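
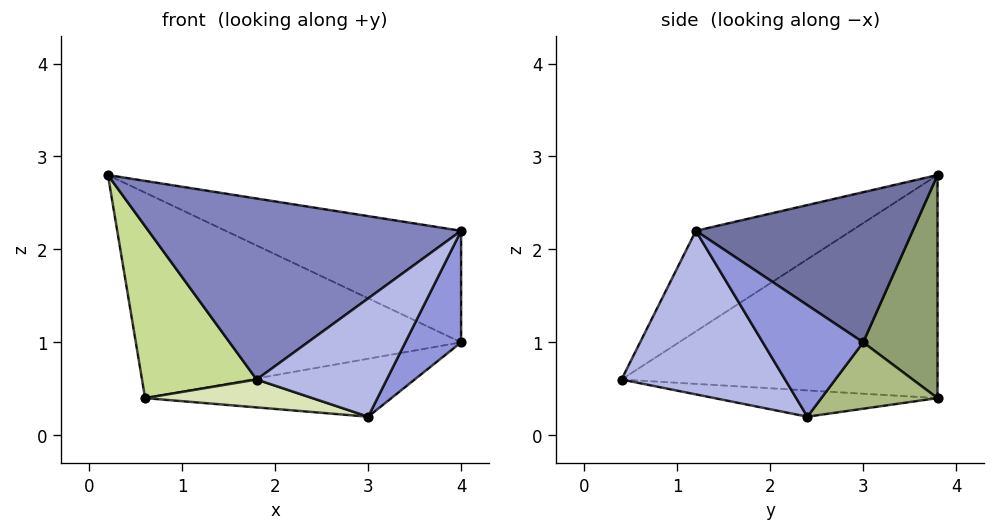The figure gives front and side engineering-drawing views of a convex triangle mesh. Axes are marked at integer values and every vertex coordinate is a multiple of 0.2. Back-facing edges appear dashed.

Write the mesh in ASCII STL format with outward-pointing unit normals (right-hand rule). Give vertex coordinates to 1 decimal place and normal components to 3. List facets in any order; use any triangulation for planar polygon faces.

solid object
 facet normal 0.455 0.494 0.741
  outer loop
   vertex 4.0 1.2 2.2
   vertex 4.0 3.0 1.0
   vertex 0.2 3.8 2.8
  endloop
 endfacet
 facet normal -0.306 -0.614 0.727
  outer loop
   vertex 4.0 1.2 2.2
   vertex 0.2 3.8 2.8
   vertex 1.8 0.4 0.6
  endloop
 endfacet
 facet normal 0.707 -0.393 -0.589
  outer loop
   vertex 4.0 1.2 2.2
   vertex 3.0 2.4 0.2
   vertex 4.0 3.0 1.0
  endloop
 endfacet
 facet normal 0.622 -0.494 -0.608
  outer loop
   vertex 4.0 1.2 2.2
   vertex 1.8 0.4 0.6
   vertex 3.0 2.4 0.2
  endloop
 endfacet
 facet normal 0.223 0.974 0.037
  outer loop
   vertex 0.6 3.8 0.4
   vertex 0.2 3.8 2.8
   vertex 4.0 3.0 1.0
  endloop
 endfacet
 facet normal 0.272 0.576 -0.771
  outer loop
   vertex 0.6 3.8 0.4
   vertex 4.0 3.0 1.0
   vertex 3.0 2.4 0.2
  endloop
 endfacet
 facet normal -0.929 -0.337 -0.155
  outer loop
   vertex 0.6 3.8 0.4
   vertex 1.8 0.4 0.6
   vertex 0.2 3.8 2.8
  endloop
 endfacet
 facet normal -0.146 -0.109 -0.983
  outer loop
   vertex 0.6 3.8 0.4
   vertex 3.0 2.4 0.2
   vertex 1.8 0.4 0.6
  endloop
 endfacet
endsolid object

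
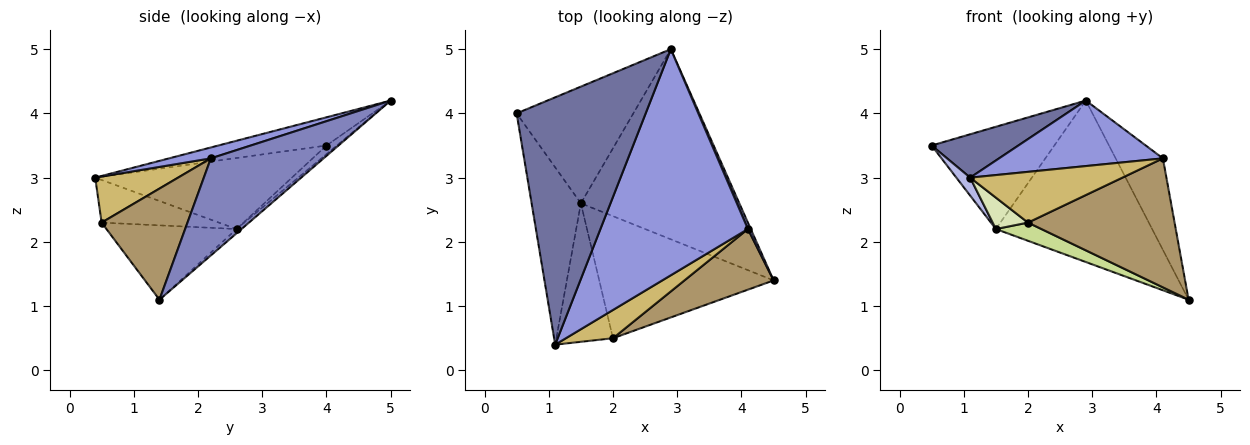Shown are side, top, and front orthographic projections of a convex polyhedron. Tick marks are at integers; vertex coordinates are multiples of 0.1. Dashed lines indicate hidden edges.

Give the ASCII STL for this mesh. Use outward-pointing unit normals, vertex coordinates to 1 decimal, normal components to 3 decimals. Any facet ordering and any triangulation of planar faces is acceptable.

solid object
 facet normal -0.211 -0.169 0.963
  outer loop
   vertex 2.9 5.0 4.2
   vertex 0.5 4.0 3.5
   vertex 1.1 0.4 3.0
  endloop
 endfacet
 facet normal 0.922 0.386 0.027
  outer loop
   vertex 4.1 2.2 3.3
   vertex 4.5 1.4 1.1
   vertex 2.9 5.0 4.2
  endloop
 endfacet
 facet normal 0.071 -0.278 0.958
  outer loop
   vertex 4.1 2.2 3.3
   vertex 2.9 5.0 4.2
   vertex 1.1 0.4 3.0
  endloop
 endfacet
 facet normal -0.820 -0.058 -0.569
  outer loop
   vertex 1.5 2.6 2.2
   vertex 1.1 0.4 3.0
   vertex 0.5 4.0 3.5
  endloop
 endfacet
 facet normal -0.055 0.658 -0.751
  outer loop
   vertex 1.5 2.6 2.2
   vertex 0.5 4.0 3.5
   vertex 2.9 5.0 4.2
  endloop
 endfacet
 facet normal -0.021 0.647 -0.762
  outer loop
   vertex 1.5 2.6 2.2
   vertex 2.9 5.0 4.2
   vertex 4.5 1.4 1.1
  endloop
 endfacet
 facet normal -0.389 -0.136 -0.911
  outer loop
   vertex 2.0 0.5 2.3
   vertex 1.5 2.6 2.2
   vertex 4.5 1.4 1.1
  endloop
 endfacet
 facet normal -0.592 -0.178 -0.786
  outer loop
   vertex 2.0 0.5 2.3
   vertex 1.1 0.4 3.0
   vertex 1.5 2.6 2.2
  endloop
 endfacet
 facet normal 0.468 -0.800 0.376
  outer loop
   vertex 2.0 0.5 2.3
   vertex 4.5 1.4 1.1
   vertex 4.1 2.2 3.3
  endloop
 endfacet
 facet normal 0.429 -0.789 0.439
  outer loop
   vertex 2.0 0.5 2.3
   vertex 4.1 2.2 3.3
   vertex 1.1 0.4 3.0
  endloop
 endfacet
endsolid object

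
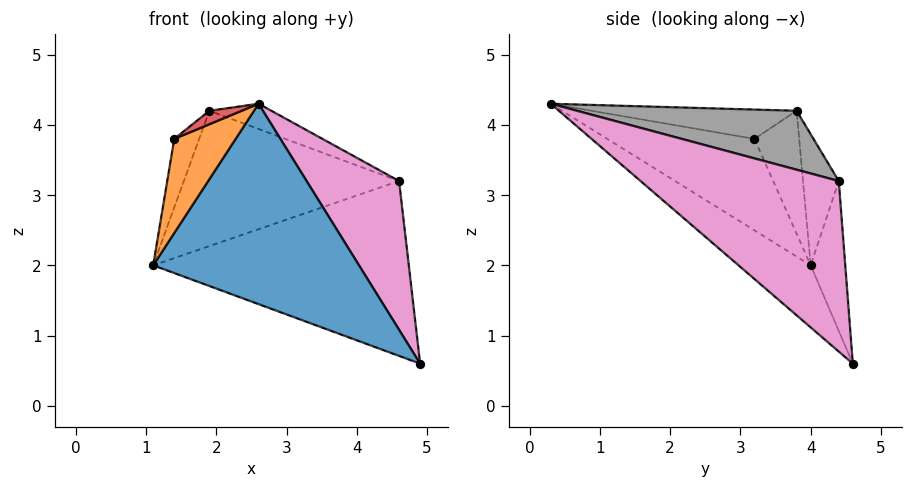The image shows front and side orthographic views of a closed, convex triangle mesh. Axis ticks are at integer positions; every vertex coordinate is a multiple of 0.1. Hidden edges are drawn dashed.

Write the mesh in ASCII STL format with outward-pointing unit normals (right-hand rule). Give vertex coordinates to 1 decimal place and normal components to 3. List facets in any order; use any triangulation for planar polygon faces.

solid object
 facet normal -0.201 -0.575 -0.793
  outer loop
   vertex 2.6 0.3 4.3
   vertex 1.1 4.0 2.0
   vertex 4.9 4.6 0.6
  endloop
 endfacet
 facet normal -0.923 -0.385 -0.017
  outer loop
   vertex 1.4 3.2 3.8
   vertex 1.1 4.0 2.0
   vertex 2.6 0.3 4.3
  endloop
 endfacet
 facet normal -0.821 0.458 0.340
  outer loop
   vertex 1.4 3.2 3.8
   vertex 1.9 3.8 4.2
   vertex 1.1 4.0 2.0
  endloop
 endfacet
 facet normal -0.556 -0.088 0.827
  outer loop
   vertex 1.4 3.2 3.8
   vertex 2.6 0.3 4.3
   vertex 1.9 3.8 4.2
  endloop
 endfacet
 facet normal -0.134 0.989 0.061
  outer loop
   vertex 4.6 4.4 3.2
   vertex 4.9 4.6 0.6
   vertex 1.1 4.0 2.0
  endloop
 endfacet
 facet normal -0.162 0.976 0.148
  outer loop
   vertex 4.6 4.4 3.2
   vertex 1.1 4.0 2.0
   vertex 1.9 3.8 4.2
  endloop
 endfacet
 facet normal 0.904 -0.422 0.072
  outer loop
   vertex 4.6 4.4 3.2
   vertex 2.6 0.3 4.3
   vertex 4.9 4.6 0.6
  endloop
 endfacet
 facet normal 0.328 0.092 0.940
  outer loop
   vertex 4.6 4.4 3.2
   vertex 1.9 3.8 4.2
   vertex 2.6 0.3 4.3
  endloop
 endfacet
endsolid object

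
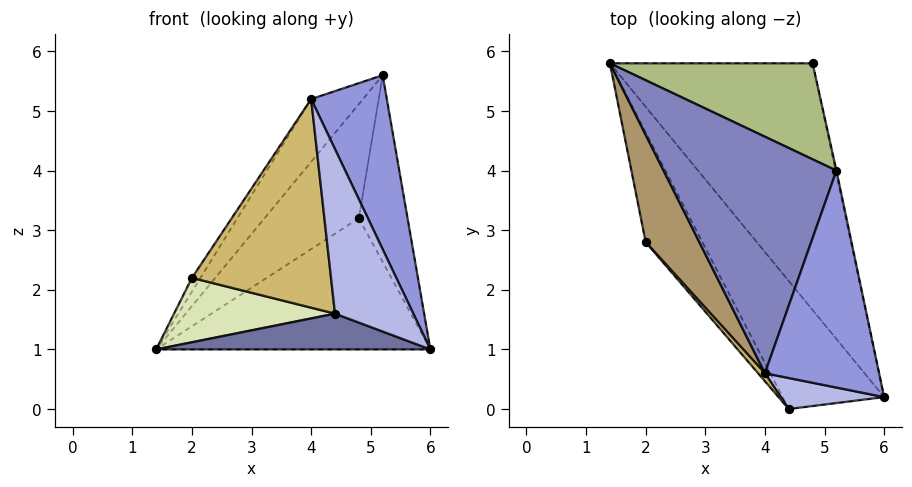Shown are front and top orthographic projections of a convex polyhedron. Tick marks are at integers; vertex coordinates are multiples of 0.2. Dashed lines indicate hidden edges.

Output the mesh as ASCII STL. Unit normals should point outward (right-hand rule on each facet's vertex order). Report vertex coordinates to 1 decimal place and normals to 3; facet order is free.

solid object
 facet normal -0.311 -0.256 -0.915
  outer loop
   vertex 4.4 0.0 1.6
   vertex 1.4 5.8 1.0
   vertex 6.0 0.2 1.0
  endloop
 endfacet
 facet normal -0.724 0.177 0.667
  outer loop
   vertex 4.0 0.6 5.2
   vertex 5.2 4.0 5.6
   vertex 1.4 5.8 1.0
  endloop
 endfacet
 facet normal 0.834 -0.345 0.430
  outer loop
   vertex 4.0 0.6 5.2
   vertex 6.0 0.2 1.0
   vertex 5.2 4.0 5.6
  endloop
 endfacet
 facet normal 0.189 -0.965 0.182
  outer loop
   vertex 4.0 0.6 5.2
   vertex 4.4 0.0 1.6
   vertex 6.0 0.2 1.0
  endloop
 endfacet
 facet normal 0.496 0.408 -0.767
  outer loop
   vertex 4.8 5.8 3.2
   vertex 6.0 0.2 1.0
   vertex 1.4 5.8 1.0
  endloop
 endfacet
 facet normal -0.384 0.707 0.594
  outer loop
   vertex 4.8 5.8 3.2
   vertex 1.4 5.8 1.0
   vertex 5.2 4.0 5.6
  endloop
 endfacet
 facet normal 0.977 0.211 -0.004
  outer loop
   vertex 4.8 5.8 3.2
   vertex 5.2 4.0 5.6
   vertex 6.0 0.2 1.0
  endloop
 endfacet
 facet normal -0.628 -0.394 -0.671
  outer loop
   vertex 2.0 2.8 2.2
   vertex 1.4 5.8 1.0
   vertex 4.4 0.0 1.6
  endloop
 endfacet
 facet normal -0.803 0.076 0.591
  outer loop
   vertex 2.0 2.8 2.2
   vertex 4.0 0.6 5.2
   vertex 1.4 5.8 1.0
  endloop
 endfacet
 facet normal -0.756 -0.654 0.025
  outer loop
   vertex 2.0 2.8 2.2
   vertex 4.4 0.0 1.6
   vertex 4.0 0.6 5.2
  endloop
 endfacet
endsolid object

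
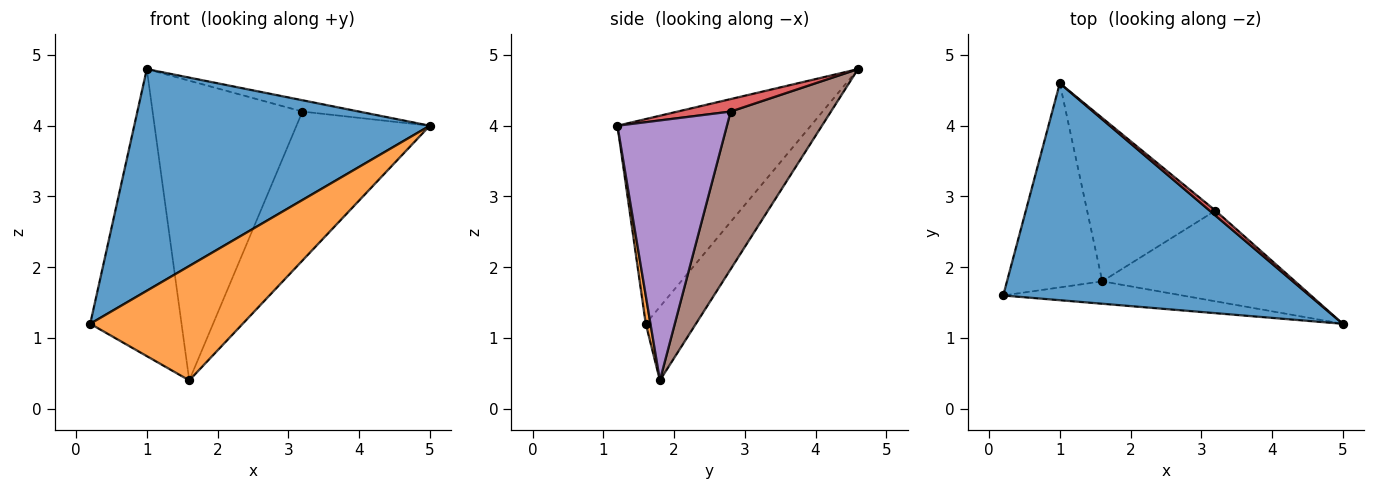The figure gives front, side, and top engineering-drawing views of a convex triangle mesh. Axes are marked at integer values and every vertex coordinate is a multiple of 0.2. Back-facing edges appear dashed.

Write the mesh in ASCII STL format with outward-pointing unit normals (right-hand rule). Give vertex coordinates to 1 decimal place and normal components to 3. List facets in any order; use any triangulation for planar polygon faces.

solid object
 facet normal -0.424 -0.647 0.634
  outer loop
   vertex 1.0 4.6 4.8
   vertex 0.2 1.6 1.2
   vertex 5.0 1.2 4.0
  endloop
 endfacet
 facet normal 0.030 -0.981 -0.192
  outer loop
   vertex 1.6 1.8 0.4
   vertex 5.0 1.2 4.0
   vertex 0.2 1.6 1.2
  endloop
 endfacet
 facet normal -0.409 0.744 -0.529
  outer loop
   vertex 1.6 1.8 0.4
   vertex 0.2 1.6 1.2
   vertex 1.0 4.6 4.8
  endloop
 endfacet
 facet normal 0.652 0.695 0.304
  outer loop
   vertex 3.2 2.8 4.2
   vertex 1.0 4.6 4.8
   vertex 5.0 1.2 4.0
  endloop
 endfacet
 facet normal 0.574 0.699 -0.426
  outer loop
   vertex 3.2 2.8 4.2
   vertex 5.0 1.2 4.0
   vertex 1.6 1.8 0.4
  endloop
 endfacet
 facet normal 0.507 0.757 -0.413
  outer loop
   vertex 3.2 2.8 4.2
   vertex 1.6 1.8 0.4
   vertex 1.0 4.6 4.8
  endloop
 endfacet
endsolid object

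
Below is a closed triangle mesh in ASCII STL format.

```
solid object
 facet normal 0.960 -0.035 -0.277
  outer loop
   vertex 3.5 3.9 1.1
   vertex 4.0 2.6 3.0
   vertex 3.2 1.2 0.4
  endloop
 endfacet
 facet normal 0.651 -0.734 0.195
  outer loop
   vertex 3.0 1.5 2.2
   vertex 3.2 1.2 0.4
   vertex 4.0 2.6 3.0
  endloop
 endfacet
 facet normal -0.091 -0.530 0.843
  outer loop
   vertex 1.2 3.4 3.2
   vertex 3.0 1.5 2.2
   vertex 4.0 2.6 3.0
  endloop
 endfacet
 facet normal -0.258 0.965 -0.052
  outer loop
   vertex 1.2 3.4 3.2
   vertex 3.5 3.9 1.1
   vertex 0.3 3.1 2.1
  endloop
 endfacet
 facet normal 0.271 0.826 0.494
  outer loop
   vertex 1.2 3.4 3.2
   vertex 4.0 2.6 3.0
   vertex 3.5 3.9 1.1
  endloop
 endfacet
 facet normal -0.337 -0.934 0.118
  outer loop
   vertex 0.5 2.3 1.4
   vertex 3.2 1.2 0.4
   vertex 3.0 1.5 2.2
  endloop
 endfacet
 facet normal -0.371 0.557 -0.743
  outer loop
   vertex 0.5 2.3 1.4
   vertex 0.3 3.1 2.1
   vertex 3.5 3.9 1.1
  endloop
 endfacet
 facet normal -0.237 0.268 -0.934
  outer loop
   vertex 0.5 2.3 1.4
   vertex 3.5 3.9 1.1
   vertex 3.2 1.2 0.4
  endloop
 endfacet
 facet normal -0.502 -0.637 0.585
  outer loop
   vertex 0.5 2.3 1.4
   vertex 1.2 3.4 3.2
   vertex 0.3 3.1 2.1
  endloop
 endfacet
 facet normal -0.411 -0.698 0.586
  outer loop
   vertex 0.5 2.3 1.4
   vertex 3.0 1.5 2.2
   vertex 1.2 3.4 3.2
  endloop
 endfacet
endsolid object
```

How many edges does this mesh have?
15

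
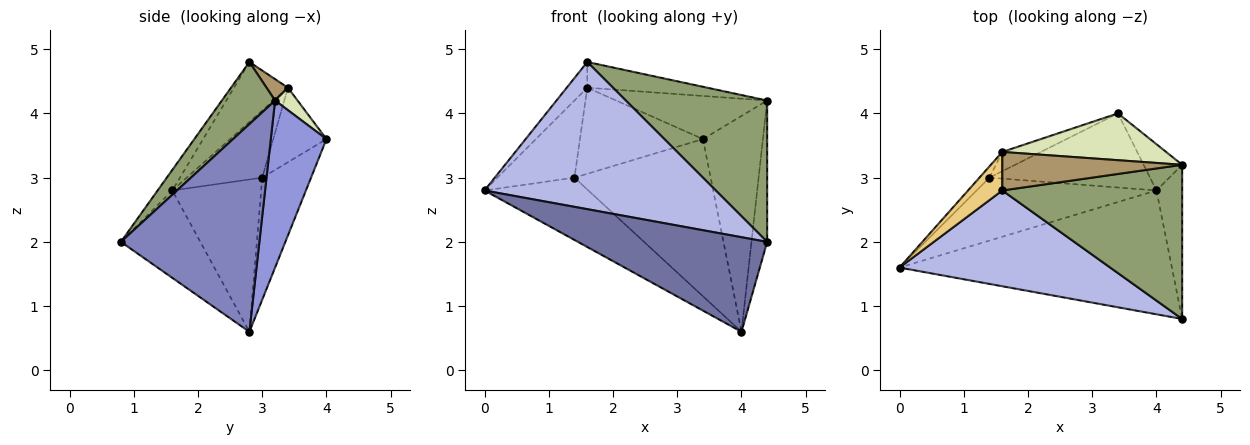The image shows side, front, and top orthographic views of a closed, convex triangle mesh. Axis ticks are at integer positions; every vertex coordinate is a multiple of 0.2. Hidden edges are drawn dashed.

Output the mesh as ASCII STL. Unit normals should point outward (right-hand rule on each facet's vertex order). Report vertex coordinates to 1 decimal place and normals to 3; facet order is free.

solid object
 facet normal -0.247 -0.588 -0.770
  outer loop
   vertex 4.0 2.8 0.6
   vertex 4.4 0.8 2.0
   vertex 0.0 1.6 2.8
  endloop
 endfacet
 facet normal 0.986 0.112 -0.122
  outer loop
   vertex 4.0 2.8 0.6
   vertex 4.4 3.2 4.2
   vertex 4.4 0.8 2.0
  endloop
 endfacet
 facet normal 0.672 0.724 -0.155
  outer loop
   vertex 3.4 4.0 3.6
   vertex 4.4 3.2 4.2
   vertex 4.0 2.8 0.6
  endloop
 endfacet
 facet normal -0.053 -0.837 0.545
  outer loop
   vertex 1.6 2.8 4.8
   vertex 0.0 1.6 2.8
   vertex 4.4 0.8 2.0
  endloop
 endfacet
 facet normal 0.247 -0.655 0.714
  outer loop
   vertex 1.6 2.8 4.8
   vertex 4.4 0.8 2.0
   vertex 4.4 3.2 4.2
  endloop
 endfacet
 facet normal -0.516 0.603 -0.609
  outer loop
   vertex 1.4 3.0 3.0
   vertex 4.0 2.8 0.6
   vertex 0.0 1.6 2.8
  endloop
 endfacet
 facet normal -0.308 0.860 -0.406
  outer loop
   vertex 1.4 3.0 3.0
   vertex 3.4 4.0 3.6
   vertex 4.0 2.8 0.6
  endloop
 endfacet
 facet normal 0.100 0.674 0.732
  outer loop
   vertex 1.6 3.4 4.4
   vertex 4.4 3.2 4.2
   vertex 3.4 4.0 3.6
  endloop
 endfacet
 facet normal 0.099 0.552 0.828
  outer loop
   vertex 1.6 3.4 4.4
   vertex 1.6 2.8 4.8
   vertex 4.4 3.2 4.2
  endloop
 endfacet
 facet normal -0.389 0.899 -0.201
  outer loop
   vertex 1.6 3.4 4.4
   vertex 3.4 4.0 3.6
   vertex 1.4 3.0 3.0
  endloop
 endfacet
 facet normal -0.824 0.314 0.471
  outer loop
   vertex 1.6 3.4 4.4
   vertex 0.0 1.6 2.8
   vertex 1.6 2.8 4.8
  endloop
 endfacet
 facet normal -0.696 0.711 -0.104
  outer loop
   vertex 1.6 3.4 4.4
   vertex 1.4 3.0 3.0
   vertex 0.0 1.6 2.8
  endloop
 endfacet
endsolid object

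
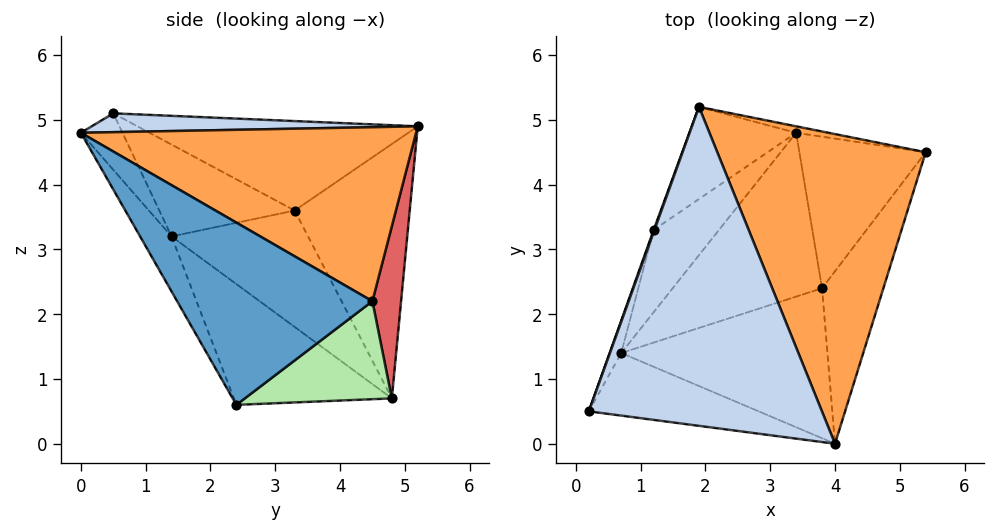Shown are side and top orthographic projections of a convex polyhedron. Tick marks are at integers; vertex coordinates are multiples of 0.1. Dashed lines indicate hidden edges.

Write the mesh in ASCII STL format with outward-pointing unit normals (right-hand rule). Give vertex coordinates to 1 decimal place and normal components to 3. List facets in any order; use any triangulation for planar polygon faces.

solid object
 facet normal 0.855 -0.432 -0.288
  outer loop
   vertex 3.8 2.4 0.6
   vertex 5.4 4.5 2.2
   vertex 4.0 0.0 4.8
  endloop
 endfacet
 facet normal 0.080 0.013 0.997
  outer loop
   vertex 1.9 5.2 4.9
   vertex 0.2 0.5 5.1
   vertex 4.0 0.0 4.8
  endloop
 endfacet
 facet normal 0.623 0.237 0.746
  outer loop
   vertex 1.9 5.2 4.9
   vertex 4.0 0.0 4.8
   vertex 5.4 4.5 2.2
  endloop
 endfacet
 facet normal -0.151 -0.877 -0.455
  outer loop
   vertex 0.7 1.4 3.2
   vertex 4.0 0.0 4.8
   vertex 0.2 0.5 5.1
  endloop
 endfacet
 facet normal -0.130 -0.864 -0.487
  outer loop
   vertex 0.7 1.4 3.2
   vertex 3.8 2.4 0.6
   vertex 4.0 0.0 4.8
  endloop
 endfacet
 facet normal 0.607 0.134 -0.783
  outer loop
   vertex 3.4 4.8 0.7
   vertex 5.4 4.5 2.2
   vertex 3.8 2.4 0.6
  endloop
 endfacet
 facet normal 0.172 0.985 -0.032
  outer loop
   vertex 3.4 4.8 0.7
   vertex 1.9 5.2 4.9
   vertex 5.4 4.5 2.2
  endloop
 endfacet
 facet normal -0.627 -0.072 -0.776
  outer loop
   vertex 3.4 4.8 0.7
   vertex 3.8 2.4 0.6
   vertex 0.7 1.4 3.2
  endloop
 endfacet
 facet normal -0.789 0.517 -0.331
  outer loop
   vertex 1.2 3.3 3.6
   vertex 1.9 5.2 4.9
   vertex 3.4 4.8 0.7
  endloop
 endfacet
 facet normal -0.827 0.316 -0.465
  outer loop
   vertex 1.2 3.3 3.6
   vertex 3.4 4.8 0.7
   vertex 0.7 1.4 3.2
  endloop
 endfacet
 facet normal -0.940 0.340 0.009
  outer loop
   vertex 1.2 3.3 3.6
   vertex 0.2 0.5 5.1
   vertex 1.9 5.2 4.9
  endloop
 endfacet
 facet normal -0.954 0.276 -0.120
  outer loop
   vertex 1.2 3.3 3.6
   vertex 0.7 1.4 3.2
   vertex 0.2 0.5 5.1
  endloop
 endfacet
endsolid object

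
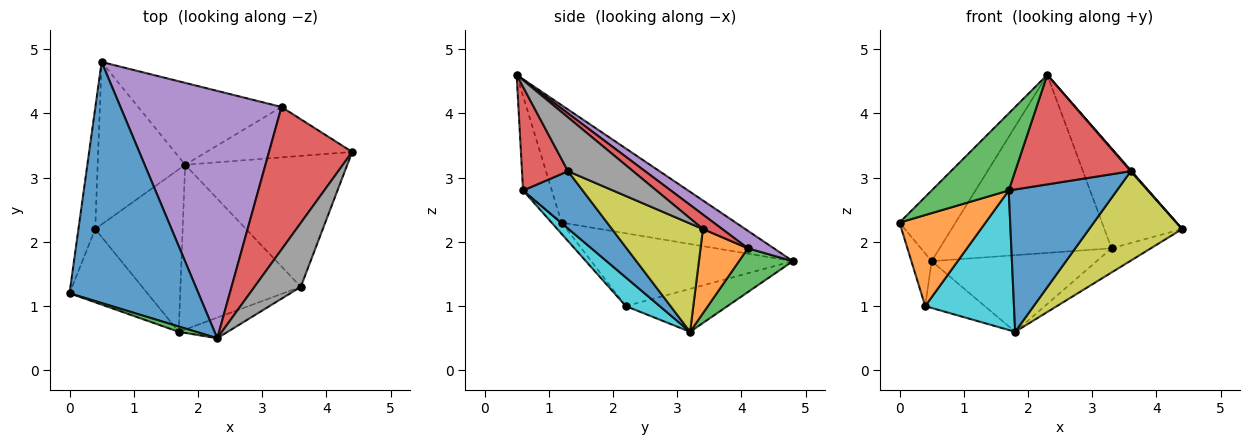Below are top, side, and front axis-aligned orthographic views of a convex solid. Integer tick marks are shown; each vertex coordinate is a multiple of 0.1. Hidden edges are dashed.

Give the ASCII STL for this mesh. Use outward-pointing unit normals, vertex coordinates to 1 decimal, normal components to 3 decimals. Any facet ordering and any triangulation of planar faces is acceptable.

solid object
 facet normal -0.658 0.212 0.723
  outer loop
   vertex 2.3 0.5 4.6
   vertex 0.5 4.8 1.7
   vertex 0.0 1.2 2.3
  endloop
 endfacet
 facet normal 0.462 0.384 -0.799
  outer loop
   vertex 3.3 4.1 1.9
   vertex 4.4 3.4 2.2
   vertex 1.8 3.2 0.6
  endloop
 endfacet
 facet normal 0.218 0.667 -0.713
  outer loop
   vertex 3.3 4.1 1.9
   vertex 1.8 3.2 0.6
   vertex 0.5 4.8 1.7
  endloop
 endfacet
 facet normal 0.141 0.569 0.810
  outer loop
   vertex 3.3 4.1 1.9
   vertex 2.3 0.5 4.6
   vertex 4.4 3.4 2.2
  endloop
 endfacet
 facet normal 0.088 0.582 0.808
  outer loop
   vertex 3.3 4.1 1.9
   vertex 0.5 4.8 1.7
   vertex 2.3 0.5 4.6
  endloop
 endfacet
 facet normal -0.970 0.097 -0.223
  outer loop
   vertex 0.4 2.2 1.0
   vertex 0.0 1.2 2.3
   vertex 0.5 4.8 1.7
  endloop
 endfacet
 facet normal -0.427 0.250 -0.869
  outer loop
   vertex 0.4 2.2 1.0
   vertex 0.5 4.8 1.7
   vertex 1.8 3.2 0.6
  endloop
 endfacet
 facet normal 0.758 -0.009 0.652
  outer loop
   vertex 3.6 1.3 3.1
   vertex 4.4 3.4 2.2
   vertex 2.3 0.5 4.6
  endloop
 endfacet
 facet normal 0.483 -0.494 -0.723
  outer loop
   vertex 3.6 1.3 3.1
   vertex 1.8 3.2 0.6
   vertex 4.4 3.4 2.2
  endloop
 endfacet
 facet normal 0.241 -0.632 -0.736
  outer loop
   vertex 1.7 0.6 2.8
   vertex 0.4 2.2 1.0
   vertex 1.8 3.2 0.6
  endloop
 endfacet
 facet normal 0.339 -0.615 -0.712
  outer loop
   vertex 1.7 0.6 2.8
   vertex 1.8 3.2 0.6
   vertex 3.6 1.3 3.1
  endloop
 endfacet
 facet normal -0.090 -0.776 -0.625
  outer loop
   vertex 1.7 0.6 2.8
   vertex 0.0 1.2 2.3
   vertex 0.4 2.2 1.0
  endloop
 endfacet
 facet normal -0.349 -0.935 0.064
  outer loop
   vertex 1.7 0.6 2.8
   vertex 2.3 0.5 4.6
   vertex 0.0 1.2 2.3
  endloop
 endfacet
 facet normal 0.364 -0.915 -0.172
  outer loop
   vertex 1.7 0.6 2.8
   vertex 3.6 1.3 3.1
   vertex 2.3 0.5 4.6
  endloop
 endfacet
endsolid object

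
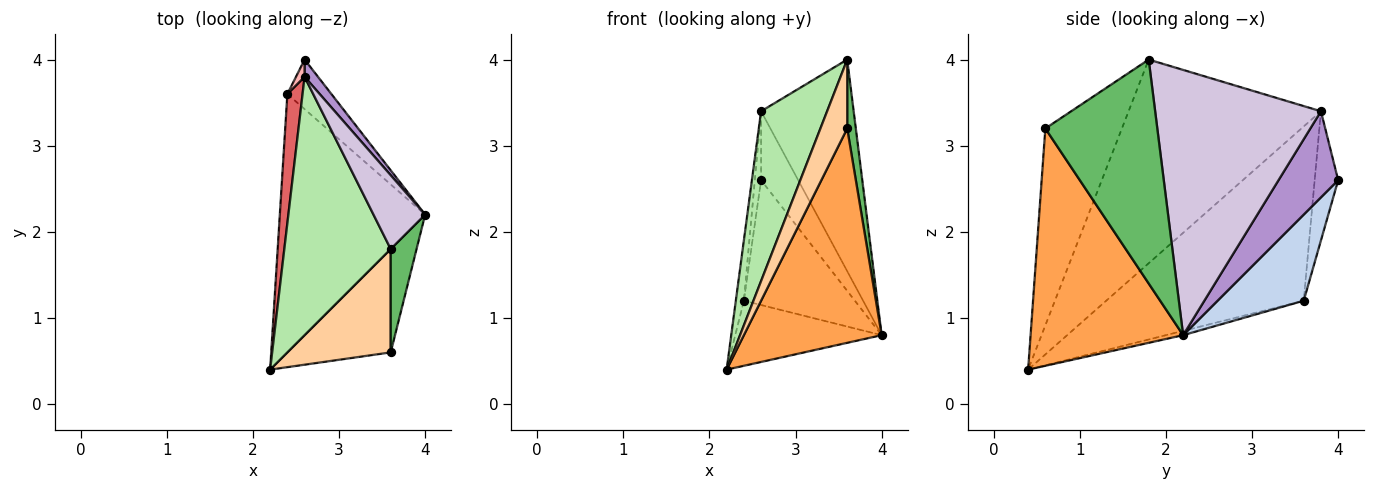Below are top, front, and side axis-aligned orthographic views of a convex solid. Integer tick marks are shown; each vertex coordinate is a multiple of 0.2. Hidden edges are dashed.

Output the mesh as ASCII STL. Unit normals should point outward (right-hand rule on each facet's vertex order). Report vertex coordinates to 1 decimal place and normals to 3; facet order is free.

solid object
 facet normal -0.029 0.244 -0.969
  outer loop
   vertex 2.4 3.6 1.2
   vertex 4.0 2.2 0.8
   vertex 2.2 0.4 0.4
  endloop
 endfacet
 facet normal 0.585 0.754 -0.299
  outer loop
   vertex 2.4 3.6 1.2
   vertex 2.6 4.0 2.6
   vertex 4.0 2.2 0.8
  endloop
 endfacet
 facet normal 0.706 -0.638 -0.308
  outer loop
   vertex 3.6 0.6 3.2
   vertex 2.2 0.4 0.4
   vertex 4.0 2.2 0.8
  endloop
 endfacet
 facet normal -0.846 -0.296 0.444
  outer loop
   vertex 3.6 0.6 3.2
   vertex 3.6 1.8 4.0
   vertex 2.2 0.4 0.4
  endloop
 endfacet
 facet normal 0.991 -0.076 0.114
  outer loop
   vertex 3.6 0.6 3.2
   vertex 4.0 2.2 0.8
   vertex 3.6 1.8 4.0
  endloop
 endfacet
 facet normal -0.848 -0.291 0.443
  outer loop
   vertex 2.6 3.8 3.4
   vertex 2.2 0.4 0.4
   vertex 3.6 1.8 4.0
  endloop
 endfacet
 facet normal -0.995 0.041 0.087
  outer loop
   vertex 2.6 3.8 3.4
   vertex 2.4 3.6 1.2
   vertex 2.2 0.4 0.4
  endloop
 endfacet
 facet normal -0.964 0.257 0.064
  outer loop
   vertex 2.6 3.8 3.4
   vertex 2.6 4.0 2.6
   vertex 2.4 3.6 1.2
  endloop
 endfacet
 facet normal 0.842 0.524 0.131
  outer loop
   vertex 2.6 3.8 3.4
   vertex 4.0 2.2 0.8
   vertex 2.6 4.0 2.6
  endloop
 endfacet
 facet normal 0.861 0.481 0.168
  outer loop
   vertex 2.6 3.8 3.4
   vertex 3.6 1.8 4.0
   vertex 4.0 2.2 0.8
  endloop
 endfacet
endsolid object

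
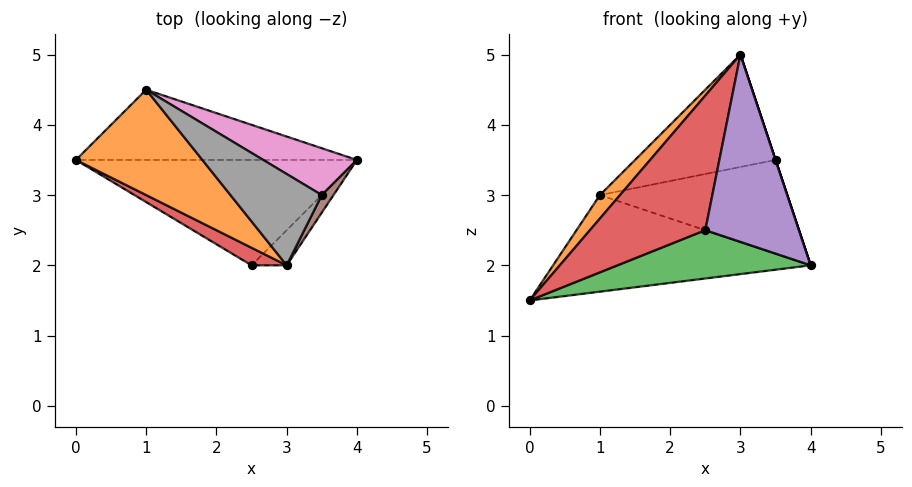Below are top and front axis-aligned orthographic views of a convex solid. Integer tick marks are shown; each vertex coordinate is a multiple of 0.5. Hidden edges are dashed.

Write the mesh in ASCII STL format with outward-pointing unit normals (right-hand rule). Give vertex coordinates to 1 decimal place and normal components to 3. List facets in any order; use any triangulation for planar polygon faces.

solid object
 facet normal 0.073 0.807 -0.587
  outer loop
   vertex 1.0 4.5 3.0
   vertex 4.0 3.5 2.0
   vertex 0.0 3.5 1.5
  endloop
 endfacet
 facet normal -0.780 -0.136 0.611
  outer loop
   vertex 1.0 4.5 3.0
   vertex 0.0 3.5 1.5
   vertex 3.0 2.0 5.0
  endloop
 endfacet
 facet normal 0.113 -0.414 -0.903
  outer loop
   vertex 2.5 2.0 2.5
   vertex 0.0 3.5 1.5
   vertex 4.0 3.5 2.0
  endloop
 endfacet
 facet normal -0.543 -0.833 0.109
  outer loop
   vertex 2.5 2.0 2.5
   vertex 3.0 2.0 5.0
   vertex 0.0 3.5 1.5
  endloop
 endfacet
 facet normal 0.678 -0.723 -0.136
  outer loop
   vertex 2.5 2.0 2.5
   vertex 4.0 3.5 2.0
   vertex 3.0 2.0 5.0
  endloop
 endfacet
 facet normal 0.949 0.000 0.316
  outer loop
   vertex 3.5 3.0 3.5
   vertex 3.0 2.0 5.0
   vertex 4.0 3.5 2.0
  endloop
 endfacet
 facet normal 0.408 0.816 0.408
  outer loop
   vertex 3.5 3.0 3.5
   vertex 4.0 3.5 2.0
   vertex 1.0 4.5 3.0
  endloop
 endfacet
 facet normal 0.322 0.735 0.597
  outer loop
   vertex 3.5 3.0 3.5
   vertex 1.0 4.5 3.0
   vertex 3.0 2.0 5.0
  endloop
 endfacet
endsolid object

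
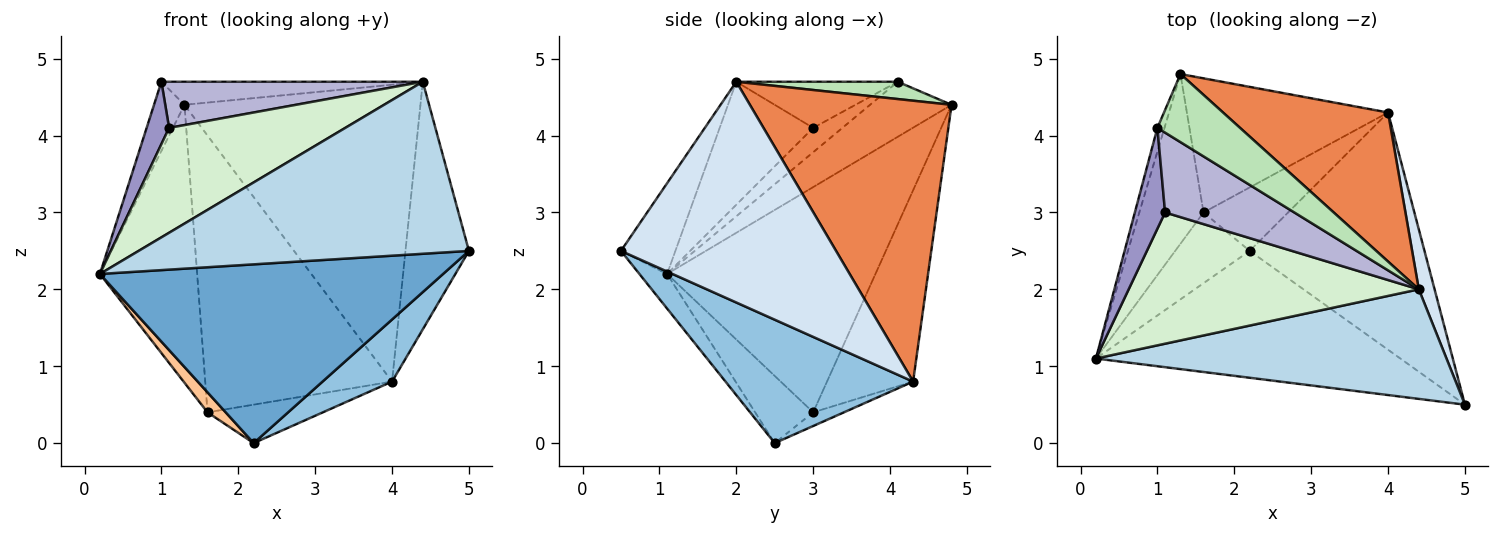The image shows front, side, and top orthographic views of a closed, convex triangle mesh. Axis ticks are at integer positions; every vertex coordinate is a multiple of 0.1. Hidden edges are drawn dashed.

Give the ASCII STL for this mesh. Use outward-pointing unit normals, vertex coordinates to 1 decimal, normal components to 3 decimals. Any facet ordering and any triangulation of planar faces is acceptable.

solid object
 facet normal -0.066 -0.814 -0.577
  outer loop
   vertex 2.2 2.5 0.0
   vertex 5.0 0.5 2.5
   vertex 0.2 1.1 2.2
  endloop
 endfacet
 facet normal 0.564 -0.209 -0.799
  outer loop
   vertex 4.0 4.3 0.8
   vertex 5.0 0.5 2.5
   vertex 2.2 2.5 0.0
  endloop
 endfacet
 facet normal -0.138 -0.835 0.532
  outer loop
   vertex 4.4 2.0 4.7
   vertex 0.2 1.1 2.2
   vertex 5.0 0.5 2.5
  endloop
 endfacet
 facet normal 0.957 0.282 0.068
  outer loop
   vertex 4.4 2.0 4.7
   vertex 5.0 0.5 2.5
   vertex 4.0 4.3 0.8
  endloop
 endfacet
 facet normal 0.607 0.710 0.357
  outer loop
   vertex 4.4 2.0 4.7
   vertex 4.0 4.3 0.8
   vertex 1.3 4.8 4.4
  endloop
 endfacet
 facet normal -0.877 0.410 -0.250
  outer loop
   vertex 1.6 3.0 0.4
   vertex 0.2 1.1 2.2
   vertex 1.3 4.8 4.4
  endloop
 endfacet
 facet normal -0.656 -0.205 -0.727
  outer loop
   vertex 1.6 3.0 0.4
   vertex 2.2 2.5 0.0
   vertex 0.2 1.1 2.2
  endloop
 endfacet
 facet normal -0.383 0.831 -0.403
  outer loop
   vertex 1.6 3.0 0.4
   vertex 1.3 4.8 4.4
   vertex 4.0 4.3 0.8
  endloop
 endfacet
 facet normal -0.137 0.513 -0.847
  outer loop
   vertex 1.6 3.0 0.4
   vertex 4.0 4.3 0.8
   vertex 2.2 2.5 0.0
  endloop
 endfacet
 facet normal -0.930 0.347 -0.119
  outer loop
   vertex 1.0 4.1 4.7
   vertex 1.3 4.8 4.4
   vertex 0.2 1.1 2.2
  endloop
 endfacet
 facet normal 0.194 0.315 0.929
  outer loop
   vertex 1.0 4.1 4.7
   vertex 4.4 2.0 4.7
   vertex 1.3 4.8 4.4
  endloop
 endfacet
 facet normal -0.314 -0.593 0.742
  outer loop
   vertex 1.1 3.0 4.1
   vertex 0.2 1.1 2.2
   vertex 4.4 2.0 4.7
  endloop
 endfacet
 facet normal -0.565 -0.434 0.702
  outer loop
   vertex 1.1 3.0 4.1
   vertex 1.0 4.1 4.7
   vertex 0.2 1.1 2.2
  endloop
 endfacet
 facet normal -0.295 -0.478 0.827
  outer loop
   vertex 1.1 3.0 4.1
   vertex 4.4 2.0 4.7
   vertex 1.0 4.1 4.7
  endloop
 endfacet
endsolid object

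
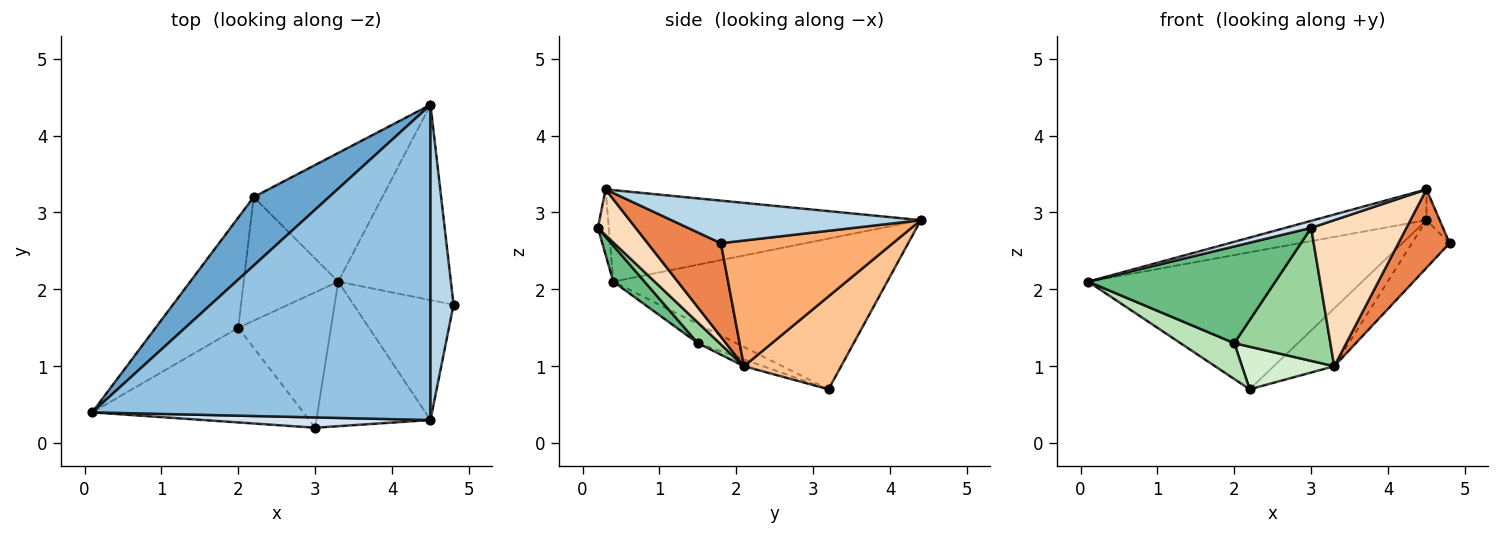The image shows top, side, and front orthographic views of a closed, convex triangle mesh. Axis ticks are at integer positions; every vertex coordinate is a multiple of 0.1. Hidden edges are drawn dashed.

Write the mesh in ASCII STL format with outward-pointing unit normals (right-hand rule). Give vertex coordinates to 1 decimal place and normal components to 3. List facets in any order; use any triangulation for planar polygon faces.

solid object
 facet normal -0.667 0.667 0.333
  outer loop
   vertex 2.2 3.2 0.7
   vertex 0.1 0.4 2.1
   vertex 4.5 4.4 2.9
  endloop
 endfacet
 facet normal -0.260 0.094 0.961
  outer loop
   vertex 4.5 0.3 3.3
   vertex 4.5 4.4 2.9
   vertex 0.1 0.4 2.1
  endloop
 endfacet
 facet normal 0.878 0.046 0.476
  outer loop
   vertex 4.5 0.3 3.3
   vertex 4.8 1.8 2.6
   vertex 4.5 4.4 2.9
  endloop
 endfacet
 facet normal -0.232 -0.546 0.805
  outer loop
   vertex 3.0 0.2 2.8
   vertex 4.5 0.3 3.3
   vertex 0.1 0.4 2.1
  endloop
 endfacet
 facet normal 0.617 -0.431 -0.659
  outer loop
   vertex 3.3 2.1 1.0
   vertex 4.8 1.8 2.6
   vertex 4.5 0.3 3.3
  endloop
 endfacet
 facet normal 0.735 0.161 -0.659
  outer loop
   vertex 3.3 2.1 1.0
   vertex 4.5 4.4 2.9
   vertex 4.8 1.8 2.6
  endloop
 endfacet
 facet normal 0.550 0.342 -0.762
  outer loop
   vertex 3.3 2.1 1.0
   vertex 2.2 3.2 0.7
   vertex 4.5 4.4 2.9
  endloop
 endfacet
 facet normal 0.271 -0.684 -0.677
  outer loop
   vertex 3.3 2.1 1.0
   vertex 4.5 0.3 3.3
   vertex 3.0 0.2 2.8
  endloop
 endfacet
 facet normal 0.119 -0.710 -0.694
  outer loop
   vertex 2.0 1.5 1.3
   vertex 3.0 0.2 2.8
   vertex 0.1 0.4 2.1
  endloop
 endfacet
 facet normal 0.157 -0.692 -0.704
  outer loop
   vertex 2.0 1.5 1.3
   vertex 3.3 2.1 1.0
   vertex 3.0 0.2 2.8
  endloop
 endfacet
 facet normal -0.216 -0.302 -0.928
  outer loop
   vertex 2.0 1.5 1.3
   vertex 0.1 0.4 2.1
   vertex 2.2 3.2 0.7
  endloop
 endfacet
 facet normal -0.068 -0.325 -0.943
  outer loop
   vertex 2.0 1.5 1.3
   vertex 2.2 3.2 0.7
   vertex 3.3 2.1 1.0
  endloop
 endfacet
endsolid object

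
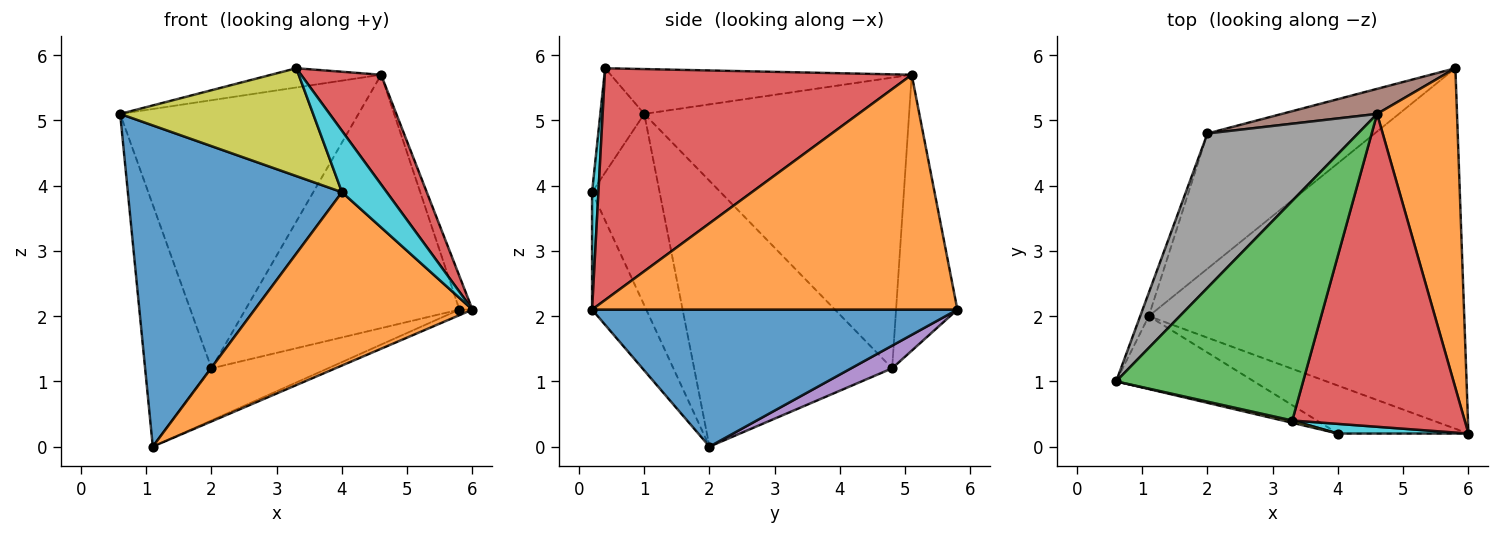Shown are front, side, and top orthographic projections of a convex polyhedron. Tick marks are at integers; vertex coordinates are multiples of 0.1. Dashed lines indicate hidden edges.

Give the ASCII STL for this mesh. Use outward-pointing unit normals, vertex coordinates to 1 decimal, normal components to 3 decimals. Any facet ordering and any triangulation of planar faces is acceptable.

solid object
 facet normal 0.398 0.014 -0.917
  outer loop
   vertex 1.1 2.0 0.0
   vertex 5.8 5.8 2.1
   vertex 6.0 0.2 2.1
  endloop
 endfacet
 facet normal 0.946 0.034 0.322
  outer loop
   vertex 4.6 5.1 5.7
   vertex 6.0 0.2 2.1
   vertex 5.8 5.8 2.1
  endloop
 endfacet
 facet normal -0.232 0.085 0.969
  outer loop
   vertex 3.3 0.4 5.8
   vertex 4.6 5.1 5.7
   vertex 0.6 1.0 5.1
  endloop
 endfacet
 facet normal 0.785 -0.205 0.584
  outer loop
   vertex 3.3 0.4 5.8
   vertex 6.0 0.2 2.1
   vertex 4.6 5.1 5.7
  endloop
 endfacet
 facet normal 0.125 0.356 -0.926
  outer loop
   vertex 2.0 4.8 1.2
   vertex 5.8 5.8 2.1
   vertex 1.1 2.0 0.0
  endloop
 endfacet
 facet normal -0.274 0.957 0.095
  outer loop
   vertex 2.0 4.8 1.2
   vertex 4.6 5.1 5.7
   vertex 5.8 5.8 2.1
  endloop
 endfacet
 facet normal -0.948 0.318 -0.031
  outer loop
   vertex 2.0 4.8 1.2
   vertex 1.1 2.0 0.0
   vertex 0.6 1.0 5.1
  endloop
 endfacet
 facet normal -0.694 0.624 0.359
  outer loop
   vertex 2.0 4.8 1.2
   vertex 0.6 1.0 5.1
   vertex 4.6 5.1 5.7
  endloop
 endfacet
 facet normal -0.222 -0.975 0.021
  outer loop
   vertex 4.0 0.2 3.9
   vertex 3.3 0.4 5.8
   vertex 0.6 1.0 5.1
  endloop
 endfacet
 facet normal 0.139 -0.978 0.154
  outer loop
   vertex 4.0 0.2 3.9
   vertex 6.0 0.2 2.1
   vertex 3.3 0.4 5.8
  endloop
 endfacet
 facet normal -0.294 -0.932 -0.212
  outer loop
   vertex 4.0 0.2 3.9
   vertex 0.6 1.0 5.1
   vertex 1.1 2.0 0.0
  endloop
 endfacet
 facet normal -0.233 -0.937 -0.259
  outer loop
   vertex 4.0 0.2 3.9
   vertex 1.1 2.0 0.0
   vertex 6.0 0.2 2.1
  endloop
 endfacet
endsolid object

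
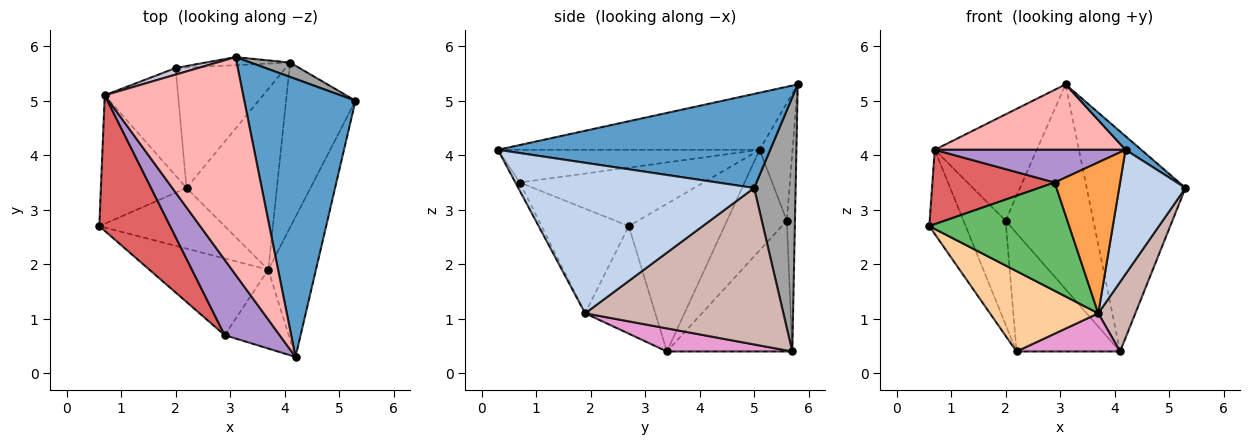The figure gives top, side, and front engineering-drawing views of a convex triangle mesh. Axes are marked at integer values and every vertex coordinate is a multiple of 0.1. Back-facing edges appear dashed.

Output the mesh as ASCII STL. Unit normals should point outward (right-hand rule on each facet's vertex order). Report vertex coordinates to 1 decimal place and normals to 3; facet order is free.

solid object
 facet normal 0.645 -0.037 0.763
  outer loop
   vertex 3.1 5.8 5.3
   vertex 4.2 0.3 4.1
   vertex 5.3 5.0 3.4
  endloop
 endfacet
 facet normal 0.921 -0.259 -0.292
  outer loop
   vertex 3.7 1.9 1.1
   vertex 5.3 5.0 3.4
   vertex 4.2 0.3 4.1
  endloop
 endfacet
 facet normal -0.059 -0.885 -0.462
  outer loop
   vertex 3.7 1.9 1.1
   vertex 4.2 0.3 4.1
   vertex 2.9 0.7 3.5
  endloop
 endfacet
 facet normal -0.459 -0.709 -0.535
  outer loop
   vertex 3.7 1.9 1.1
   vertex 0.6 2.7 2.7
   vertex 2.2 3.4 0.4
  endloop
 endfacet
 facet normal -0.453 -0.727 -0.515
  outer loop
   vertex 3.7 1.9 1.1
   vertex 2.9 0.7 3.5
   vertex 0.6 2.7 2.7
  endloop
 endfacet
 facet normal -0.822 0.312 -0.477
  outer loop
   vertex 0.7 5.1 4.1
   vertex 2.2 3.4 0.4
   vertex 0.6 2.7 2.7
  endloop
 endfacet
 facet normal -0.586 -0.390 0.710
  outer loop
   vertex 0.7 5.1 4.1
   vertex 0.6 2.7 2.7
   vertex 2.9 0.7 3.5
  endloop
 endfacet
 facet normal -0.367 -0.268 0.891
  outer loop
   vertex 0.7 5.1 4.1
   vertex 4.2 0.3 4.1
   vertex 3.1 5.8 5.3
  endloop
 endfacet
 facet normal -0.479 -0.349 0.805
  outer loop
   vertex 0.7 5.1 4.1
   vertex 2.9 0.7 3.5
   vertex 4.2 0.3 4.1
  endloop
 endfacet
 facet normal -0.307 0.950 0.059
  outer loop
   vertex 2.0 5.6 2.8
   vertex 0.7 5.1 4.1
   vertex 3.1 5.8 5.3
  endloop
 endfacet
 facet normal -0.702 0.495 -0.512
  outer loop
   vertex 2.0 5.6 2.8
   vertex 2.2 3.4 0.4
   vertex 0.7 5.1 4.1
  endloop
 endfacet
 facet normal 0.901 -0.168 -0.400
  outer loop
   vertex 4.1 5.7 0.4
   vertex 5.3 5.0 3.4
   vertex 3.7 1.9 1.1
  endloop
 endfacet
 facet normal 0.243 -0.200 -0.949
  outer loop
   vertex 4.1 5.7 0.4
   vertex 3.7 1.9 1.1
   vertex 2.2 3.4 0.4
  endloop
 endfacet
 facet normal -0.647 0.534 -0.544
  outer loop
   vertex 4.1 5.7 0.4
   vertex 2.2 3.4 0.4
   vertex 2.0 5.6 2.8
  endloop
 endfacet
 facet normal 0.387 0.920 0.060
  outer loop
   vertex 4.1 5.7 0.4
   vertex 3.1 5.8 5.3
   vertex 5.3 5.0 3.4
  endloop
 endfacet
 facet normal -0.092 0.995 -0.039
  outer loop
   vertex 4.1 5.7 0.4
   vertex 2.0 5.6 2.8
   vertex 3.1 5.8 5.3
  endloop
 endfacet
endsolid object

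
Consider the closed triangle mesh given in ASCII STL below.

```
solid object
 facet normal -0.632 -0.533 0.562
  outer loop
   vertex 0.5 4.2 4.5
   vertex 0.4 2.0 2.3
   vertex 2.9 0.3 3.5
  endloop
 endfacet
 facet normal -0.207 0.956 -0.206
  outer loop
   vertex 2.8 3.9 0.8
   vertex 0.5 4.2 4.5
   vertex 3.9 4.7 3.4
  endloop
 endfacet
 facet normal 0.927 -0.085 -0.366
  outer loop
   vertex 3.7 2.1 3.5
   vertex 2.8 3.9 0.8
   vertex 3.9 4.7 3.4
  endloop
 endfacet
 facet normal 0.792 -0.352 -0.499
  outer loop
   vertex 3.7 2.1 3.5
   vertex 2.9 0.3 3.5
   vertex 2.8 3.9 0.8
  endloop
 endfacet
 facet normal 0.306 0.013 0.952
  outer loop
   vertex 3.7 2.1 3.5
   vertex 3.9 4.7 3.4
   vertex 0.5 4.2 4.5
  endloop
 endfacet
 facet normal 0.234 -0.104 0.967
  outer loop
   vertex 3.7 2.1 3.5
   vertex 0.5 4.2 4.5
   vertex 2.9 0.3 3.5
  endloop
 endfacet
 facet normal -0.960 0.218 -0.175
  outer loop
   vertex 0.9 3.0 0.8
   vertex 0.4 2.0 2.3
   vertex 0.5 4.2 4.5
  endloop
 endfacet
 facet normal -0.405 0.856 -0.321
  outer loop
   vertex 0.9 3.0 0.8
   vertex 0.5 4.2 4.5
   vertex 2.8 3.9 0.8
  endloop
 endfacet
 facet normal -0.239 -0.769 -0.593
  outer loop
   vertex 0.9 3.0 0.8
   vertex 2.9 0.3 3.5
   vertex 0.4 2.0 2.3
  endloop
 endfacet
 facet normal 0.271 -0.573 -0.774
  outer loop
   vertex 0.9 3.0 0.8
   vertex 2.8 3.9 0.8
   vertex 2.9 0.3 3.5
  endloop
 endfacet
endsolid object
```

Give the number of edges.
15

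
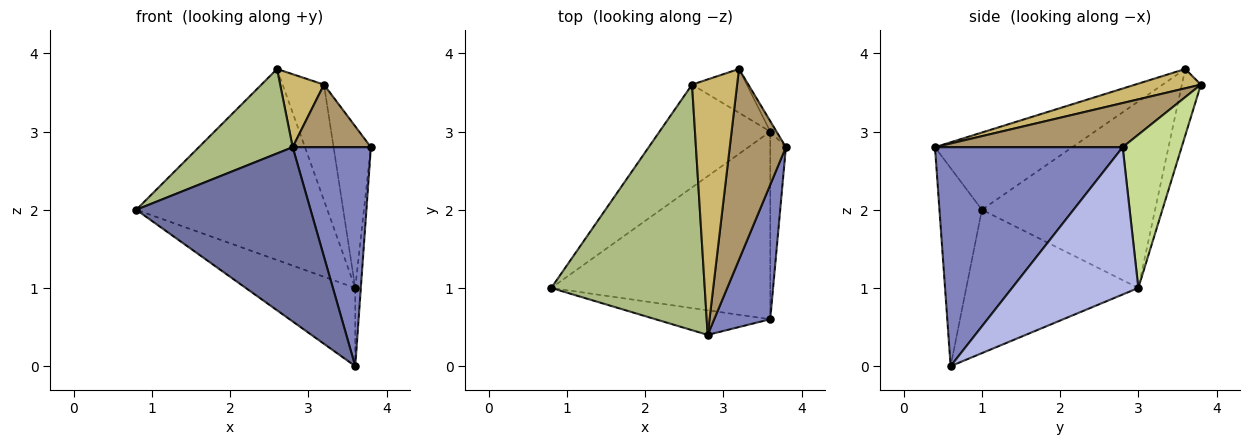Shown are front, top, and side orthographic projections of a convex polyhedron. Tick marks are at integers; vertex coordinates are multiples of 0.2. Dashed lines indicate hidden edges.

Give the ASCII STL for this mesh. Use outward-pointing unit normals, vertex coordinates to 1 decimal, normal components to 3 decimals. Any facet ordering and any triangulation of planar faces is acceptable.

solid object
 facet normal -0.234 -0.963 -0.136
  outer loop
   vertex 2.8 0.4 2.8
   vertex 0.8 1.0 2.0
   vertex 3.6 0.6 0.0
  endloop
 endfacet
 facet normal 0.898 -0.374 0.230
  outer loop
   vertex 2.8 0.4 2.8
   vertex 3.6 0.6 0.0
   vertex 3.8 2.8 2.8
  endloop
 endfacet
 facet normal -0.517 0.329 -0.790
  outer loop
   vertex 3.6 3.0 1.0
   vertex 3.6 0.6 0.0
   vertex 0.8 1.0 2.0
  endloop
 endfacet
 facet normal 0.993 0.044 -0.105
  outer loop
   vertex 3.6 3.0 1.0
   vertex 3.8 2.8 2.8
   vertex 3.6 0.6 0.0
  endloop
 endfacet
 facet normal -0.624 0.688 -0.370
  outer loop
   vertex 2.6 3.6 3.8
   vertex 3.6 3.0 1.0
   vertex 0.8 1.0 2.0
  endloop
 endfacet
 facet normal -0.430 -0.294 0.854
  outer loop
   vertex 2.6 3.6 3.8
   vertex 0.8 1.0 2.0
   vertex 2.8 0.4 2.8
  endloop
 endfacet
 facet normal 0.845 0.534 -0.034
  outer loop
   vertex 3.2 3.8 3.6
   vertex 3.8 2.8 2.8
   vertex 3.6 3.0 1.0
  endloop
 endfacet
 facet normal -0.395 0.859 -0.325
  outer loop
   vertex 3.2 3.8 3.6
   vertex 3.6 3.0 1.0
   vertex 2.6 3.6 3.8
  endloop
 endfacet
 facet normal 0.599 -0.250 0.761
  outer loop
   vertex 3.2 3.8 3.6
   vertex 2.8 0.4 2.8
   vertex 3.8 2.8 2.8
  endloop
 endfacet
 facet normal 0.381 -0.254 0.889
  outer loop
   vertex 3.2 3.8 3.6
   vertex 2.6 3.6 3.8
   vertex 2.8 0.4 2.8
  endloop
 endfacet
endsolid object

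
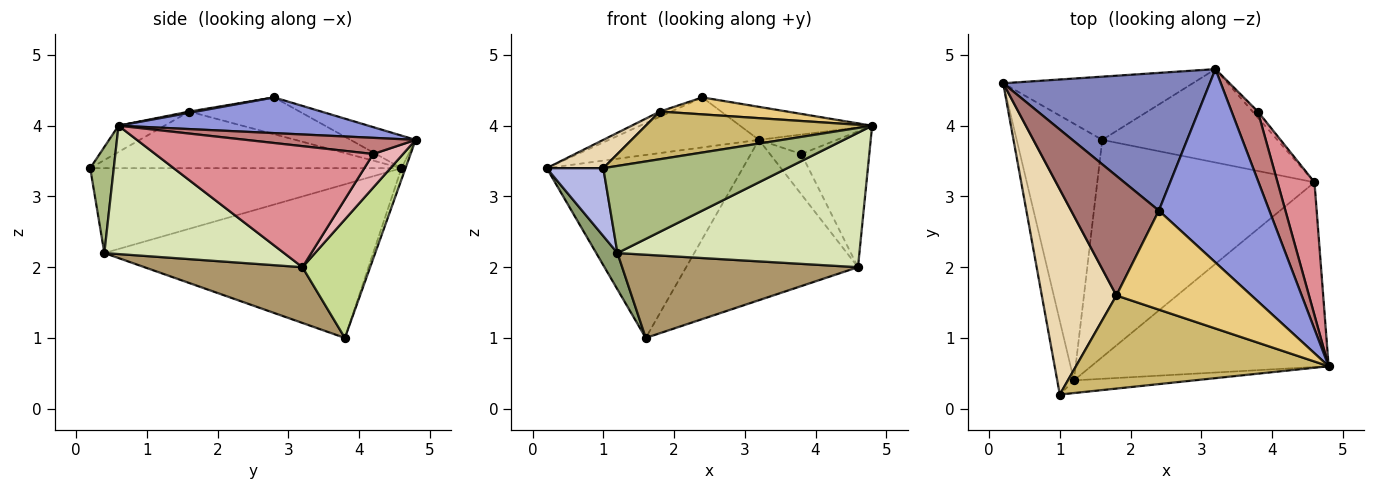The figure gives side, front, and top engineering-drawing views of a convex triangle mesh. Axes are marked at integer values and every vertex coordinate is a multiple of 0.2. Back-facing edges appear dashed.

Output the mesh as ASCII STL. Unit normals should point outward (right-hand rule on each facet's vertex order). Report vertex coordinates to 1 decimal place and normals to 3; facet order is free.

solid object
 facet normal -0.019 0.945 -0.326
  outer loop
   vertex 3.2 4.8 3.8
   vertex 1.6 3.8 1.0
   vertex 0.2 4.6 3.4
  endloop
 endfacet
 facet normal -0.146 0.338 0.930
  outer loop
   vertex 2.4 2.8 4.4
   vertex 3.2 4.8 3.8
   vertex 0.2 4.6 3.4
  endloop
 endfacet
 facet normal 0.304 0.160 0.939
  outer loop
   vertex 2.4 2.8 4.4
   vertex 4.8 0.6 4.0
   vertex 3.2 4.8 3.8
  endloop
 endfacet
 facet normal -0.966 -0.176 -0.190
  outer loop
   vertex 1.2 0.4 2.2
   vertex 1.0 0.2 3.4
   vertex 0.2 4.6 3.4
  endloop
 endfacet
 facet normal -0.872 -0.069 -0.485
  outer loop
   vertex 1.2 0.4 2.2
   vertex 0.2 4.6 3.4
   vertex 1.6 3.8 1.0
  endloop
 endfacet
 facet normal 0.126 -0.982 -0.143
  outer loop
   vertex 1.2 0.4 2.2
   vertex 4.8 0.6 4.0
   vertex 1.0 0.2 3.4
  endloop
 endfacet
 facet normal 0.322 0.818 -0.476
  outer loop
   vertex 4.6 3.2 2.0
   vertex 1.6 3.8 1.0
   vertex 3.2 4.8 3.8
  endloop
 endfacet
 facet normal 0.400 -0.539 -0.741
  outer loop
   vertex 4.6 3.2 2.0
   vertex 4.8 0.6 4.0
   vertex 1.2 0.4 2.2
  endloop
 endfacet
 facet normal 0.233 -0.348 -0.908
  outer loop
   vertex 4.6 3.2 2.0
   vertex 1.2 0.4 2.2
   vertex 1.6 3.8 1.0
  endloop
 endfacet
 facet normal -0.092 -0.454 0.886
  outer loop
   vertex 1.8 1.6 4.2
   vertex 1.0 0.2 3.4
   vertex 4.8 0.6 4.0
  endloop
 endfacet
 facet normal 0.009 -0.169 0.986
  outer loop
   vertex 1.8 1.6 4.2
   vertex 4.8 0.6 4.0
   vertex 2.4 2.8 4.4
  endloop
 endfacet
 facet normal -0.601 -0.109 0.792
  outer loop
   vertex 1.8 1.6 4.2
   vertex 0.2 4.6 3.4
   vertex 1.0 0.2 3.4
  endloop
 endfacet
 facet normal -0.386 0.040 0.921
  outer loop
   vertex 1.8 1.6 4.2
   vertex 2.4 2.8 4.4
   vertex 0.2 4.6 3.4
  endloop
 endfacet
 facet normal 0.510 0.234 0.828
  outer loop
   vertex 3.8 4.2 3.6
   vertex 3.2 4.8 3.8
   vertex 4.8 0.6 4.0
  endloop
 endfacet
 facet normal 0.917 0.286 0.280
  outer loop
   vertex 3.8 4.2 3.6
   vertex 4.8 0.6 4.0
   vertex 4.6 3.2 2.0
  endloop
 endfacet
 facet normal 0.685 0.721 -0.108
  outer loop
   vertex 3.8 4.2 3.6
   vertex 4.6 3.2 2.0
   vertex 3.2 4.8 3.8
  endloop
 endfacet
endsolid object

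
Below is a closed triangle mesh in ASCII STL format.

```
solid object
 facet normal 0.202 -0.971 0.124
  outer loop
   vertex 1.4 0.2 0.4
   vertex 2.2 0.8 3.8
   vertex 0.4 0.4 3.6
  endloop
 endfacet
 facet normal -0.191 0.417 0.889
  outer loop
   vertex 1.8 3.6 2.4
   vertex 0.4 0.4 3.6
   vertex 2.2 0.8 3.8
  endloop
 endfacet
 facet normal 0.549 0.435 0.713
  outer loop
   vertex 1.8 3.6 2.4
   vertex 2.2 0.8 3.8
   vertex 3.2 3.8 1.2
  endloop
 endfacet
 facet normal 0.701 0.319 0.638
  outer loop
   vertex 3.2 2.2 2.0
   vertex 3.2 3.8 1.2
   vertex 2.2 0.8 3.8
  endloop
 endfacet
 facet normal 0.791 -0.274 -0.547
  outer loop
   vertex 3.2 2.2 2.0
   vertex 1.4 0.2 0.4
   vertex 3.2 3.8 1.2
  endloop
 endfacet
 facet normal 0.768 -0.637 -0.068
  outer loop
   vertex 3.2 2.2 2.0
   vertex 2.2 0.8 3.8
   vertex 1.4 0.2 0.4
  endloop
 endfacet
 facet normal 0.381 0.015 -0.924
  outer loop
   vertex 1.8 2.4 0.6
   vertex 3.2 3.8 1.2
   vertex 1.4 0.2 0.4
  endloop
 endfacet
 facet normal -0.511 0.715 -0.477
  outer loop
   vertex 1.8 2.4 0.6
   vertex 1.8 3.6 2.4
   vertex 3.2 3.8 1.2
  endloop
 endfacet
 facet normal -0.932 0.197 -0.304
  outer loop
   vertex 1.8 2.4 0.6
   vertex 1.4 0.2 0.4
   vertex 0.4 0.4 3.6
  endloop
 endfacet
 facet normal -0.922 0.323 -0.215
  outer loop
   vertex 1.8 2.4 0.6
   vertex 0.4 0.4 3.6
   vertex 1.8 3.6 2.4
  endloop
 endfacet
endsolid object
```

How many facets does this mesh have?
10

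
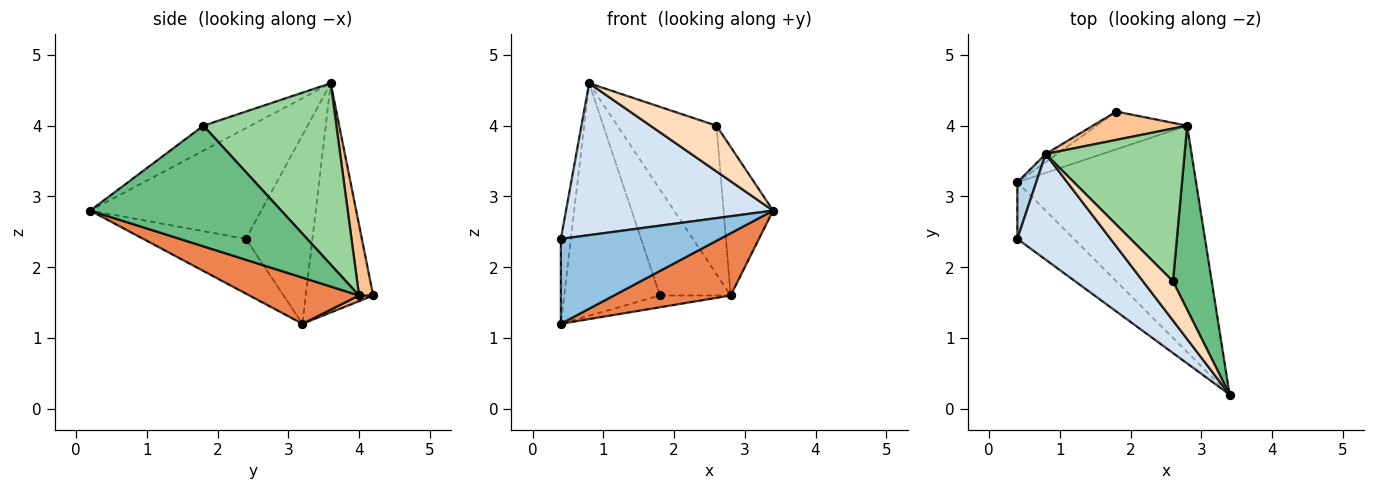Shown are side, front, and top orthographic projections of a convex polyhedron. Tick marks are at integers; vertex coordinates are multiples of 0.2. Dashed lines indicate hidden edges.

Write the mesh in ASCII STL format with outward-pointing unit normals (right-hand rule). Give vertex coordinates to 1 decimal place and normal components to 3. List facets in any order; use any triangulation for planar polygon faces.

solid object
 facet normal -0.576 0.817 -0.028
  outer loop
   vertex 0.8 3.6 4.6
   vertex 1.8 4.2 1.6
   vertex 0.4 3.2 1.2
  endloop
 endfacet
 facet normal -0.473 -0.733 -0.489
  outer loop
   vertex 0.4 2.4 2.4
   vertex 0.4 3.2 1.2
   vertex 3.4 0.2 2.8
  endloop
 endfacet
 facet normal -0.984 0.148 0.098
  outer loop
   vertex 0.4 2.4 2.4
   vertex 0.8 3.6 4.6
   vertex 0.4 3.2 1.2
  endloop
 endfacet
 facet normal -0.561 -0.679 0.473
  outer loop
   vertex 0.4 2.4 2.4
   vertex 3.4 0.2 2.8
   vertex 0.8 3.6 4.6
  endloop
 endfacet
 facet normal 0.242 -0.257 -0.936
  outer loop
   vertex 2.8 4.0 1.6
   vertex 3.4 0.2 2.8
   vertex 0.4 3.2 1.2
  endloop
 endfacet
 facet normal 0.060 0.298 -0.953
  outer loop
   vertex 2.8 4.0 1.6
   vertex 0.4 3.2 1.2
   vertex 1.8 4.2 1.6
  endloop
 endfacet
 facet normal 0.190 0.949 0.253
  outer loop
   vertex 2.8 4.0 1.6
   vertex 1.8 4.2 1.6
   vertex 0.8 3.6 4.6
  endloop
 endfacet
 facet normal -0.477 -0.667 0.572
  outer loop
   vertex 2.6 1.8 4.0
   vertex 0.8 3.6 4.6
   vertex 3.4 0.2 2.8
  endloop
 endfacet
 facet normal 0.924 0.240 0.297
  outer loop
   vertex 2.6 1.8 4.0
   vertex 3.4 0.2 2.8
   vertex 2.8 4.0 1.6
  endloop
 endfacet
 facet normal 0.683 0.509 0.523
  outer loop
   vertex 2.6 1.8 4.0
   vertex 2.8 4.0 1.6
   vertex 0.8 3.6 4.6
  endloop
 endfacet
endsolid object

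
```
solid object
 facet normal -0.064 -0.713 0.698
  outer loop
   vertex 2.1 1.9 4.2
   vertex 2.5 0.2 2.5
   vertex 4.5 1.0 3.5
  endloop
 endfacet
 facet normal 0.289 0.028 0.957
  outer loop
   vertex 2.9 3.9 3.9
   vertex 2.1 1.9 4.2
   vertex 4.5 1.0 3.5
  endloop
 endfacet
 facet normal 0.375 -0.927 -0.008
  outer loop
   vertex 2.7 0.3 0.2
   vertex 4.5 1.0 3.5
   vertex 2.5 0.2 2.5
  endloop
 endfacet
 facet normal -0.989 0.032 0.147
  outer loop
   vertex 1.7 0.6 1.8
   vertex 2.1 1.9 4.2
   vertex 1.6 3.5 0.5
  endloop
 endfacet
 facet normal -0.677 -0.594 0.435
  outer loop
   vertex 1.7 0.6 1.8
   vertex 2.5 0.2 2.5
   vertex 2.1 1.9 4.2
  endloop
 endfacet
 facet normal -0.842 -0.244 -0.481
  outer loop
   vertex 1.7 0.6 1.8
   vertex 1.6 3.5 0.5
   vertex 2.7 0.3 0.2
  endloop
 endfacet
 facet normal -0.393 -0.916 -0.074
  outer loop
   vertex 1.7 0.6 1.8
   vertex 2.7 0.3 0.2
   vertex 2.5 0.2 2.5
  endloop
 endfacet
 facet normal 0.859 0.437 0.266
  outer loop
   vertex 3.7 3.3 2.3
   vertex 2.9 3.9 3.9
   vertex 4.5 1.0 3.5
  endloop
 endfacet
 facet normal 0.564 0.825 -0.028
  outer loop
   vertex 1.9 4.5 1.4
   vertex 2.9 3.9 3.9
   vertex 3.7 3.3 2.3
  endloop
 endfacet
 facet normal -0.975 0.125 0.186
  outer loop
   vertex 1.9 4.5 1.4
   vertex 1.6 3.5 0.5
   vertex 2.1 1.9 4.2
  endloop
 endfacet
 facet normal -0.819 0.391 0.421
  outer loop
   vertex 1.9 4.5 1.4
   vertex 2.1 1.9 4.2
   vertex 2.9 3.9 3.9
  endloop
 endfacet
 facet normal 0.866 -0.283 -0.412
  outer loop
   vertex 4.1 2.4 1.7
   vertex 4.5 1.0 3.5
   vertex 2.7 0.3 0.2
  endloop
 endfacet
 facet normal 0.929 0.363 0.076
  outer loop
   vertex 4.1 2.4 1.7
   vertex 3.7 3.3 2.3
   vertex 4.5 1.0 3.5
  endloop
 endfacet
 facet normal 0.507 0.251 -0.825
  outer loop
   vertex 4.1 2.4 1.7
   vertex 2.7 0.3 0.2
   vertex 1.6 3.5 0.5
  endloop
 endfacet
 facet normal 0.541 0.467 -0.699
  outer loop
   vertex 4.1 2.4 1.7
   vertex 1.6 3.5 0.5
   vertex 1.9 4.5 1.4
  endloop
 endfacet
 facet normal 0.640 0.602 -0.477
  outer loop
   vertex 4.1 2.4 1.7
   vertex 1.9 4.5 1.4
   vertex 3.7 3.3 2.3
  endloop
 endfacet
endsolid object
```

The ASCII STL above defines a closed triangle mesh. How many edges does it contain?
24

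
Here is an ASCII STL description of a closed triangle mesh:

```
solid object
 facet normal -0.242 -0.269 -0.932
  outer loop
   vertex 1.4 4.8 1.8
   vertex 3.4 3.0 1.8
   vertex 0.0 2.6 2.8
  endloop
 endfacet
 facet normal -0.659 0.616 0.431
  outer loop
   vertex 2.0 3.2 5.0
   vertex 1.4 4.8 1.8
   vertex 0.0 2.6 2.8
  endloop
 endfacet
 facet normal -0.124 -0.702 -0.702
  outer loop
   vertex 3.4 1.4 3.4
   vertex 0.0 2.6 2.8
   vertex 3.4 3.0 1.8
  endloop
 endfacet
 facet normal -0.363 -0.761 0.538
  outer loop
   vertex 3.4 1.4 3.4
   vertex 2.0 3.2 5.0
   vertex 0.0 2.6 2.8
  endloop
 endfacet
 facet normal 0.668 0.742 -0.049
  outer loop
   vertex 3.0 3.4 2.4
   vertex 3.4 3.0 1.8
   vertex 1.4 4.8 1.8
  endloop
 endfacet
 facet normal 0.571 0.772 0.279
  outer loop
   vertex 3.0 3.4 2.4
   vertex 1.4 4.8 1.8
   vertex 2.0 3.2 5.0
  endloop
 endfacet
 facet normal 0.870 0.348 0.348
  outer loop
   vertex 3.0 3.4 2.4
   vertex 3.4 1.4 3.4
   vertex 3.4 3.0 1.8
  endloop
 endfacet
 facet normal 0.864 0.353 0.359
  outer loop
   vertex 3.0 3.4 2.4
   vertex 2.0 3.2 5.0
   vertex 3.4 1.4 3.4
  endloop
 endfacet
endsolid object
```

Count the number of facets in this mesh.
8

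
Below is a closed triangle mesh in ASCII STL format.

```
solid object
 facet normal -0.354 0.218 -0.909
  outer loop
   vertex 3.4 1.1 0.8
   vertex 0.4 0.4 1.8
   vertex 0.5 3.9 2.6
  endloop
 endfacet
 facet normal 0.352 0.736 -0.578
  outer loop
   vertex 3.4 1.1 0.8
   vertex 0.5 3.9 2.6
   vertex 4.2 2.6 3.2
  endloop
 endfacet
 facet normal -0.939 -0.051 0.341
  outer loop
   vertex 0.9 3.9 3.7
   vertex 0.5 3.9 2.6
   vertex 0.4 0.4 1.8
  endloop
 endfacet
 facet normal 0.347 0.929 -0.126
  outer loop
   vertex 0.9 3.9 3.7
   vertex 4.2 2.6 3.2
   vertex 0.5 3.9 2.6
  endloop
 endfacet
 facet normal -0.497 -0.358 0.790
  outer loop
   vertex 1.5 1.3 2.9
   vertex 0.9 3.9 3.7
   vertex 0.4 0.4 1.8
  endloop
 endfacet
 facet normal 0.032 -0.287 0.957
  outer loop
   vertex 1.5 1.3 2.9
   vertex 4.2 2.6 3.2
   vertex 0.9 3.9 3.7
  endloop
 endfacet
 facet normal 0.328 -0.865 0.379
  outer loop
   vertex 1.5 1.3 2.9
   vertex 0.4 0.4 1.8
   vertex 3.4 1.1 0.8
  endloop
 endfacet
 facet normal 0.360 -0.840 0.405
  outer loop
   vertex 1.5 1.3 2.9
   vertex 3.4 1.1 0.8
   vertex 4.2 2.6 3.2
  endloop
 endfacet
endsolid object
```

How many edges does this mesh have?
12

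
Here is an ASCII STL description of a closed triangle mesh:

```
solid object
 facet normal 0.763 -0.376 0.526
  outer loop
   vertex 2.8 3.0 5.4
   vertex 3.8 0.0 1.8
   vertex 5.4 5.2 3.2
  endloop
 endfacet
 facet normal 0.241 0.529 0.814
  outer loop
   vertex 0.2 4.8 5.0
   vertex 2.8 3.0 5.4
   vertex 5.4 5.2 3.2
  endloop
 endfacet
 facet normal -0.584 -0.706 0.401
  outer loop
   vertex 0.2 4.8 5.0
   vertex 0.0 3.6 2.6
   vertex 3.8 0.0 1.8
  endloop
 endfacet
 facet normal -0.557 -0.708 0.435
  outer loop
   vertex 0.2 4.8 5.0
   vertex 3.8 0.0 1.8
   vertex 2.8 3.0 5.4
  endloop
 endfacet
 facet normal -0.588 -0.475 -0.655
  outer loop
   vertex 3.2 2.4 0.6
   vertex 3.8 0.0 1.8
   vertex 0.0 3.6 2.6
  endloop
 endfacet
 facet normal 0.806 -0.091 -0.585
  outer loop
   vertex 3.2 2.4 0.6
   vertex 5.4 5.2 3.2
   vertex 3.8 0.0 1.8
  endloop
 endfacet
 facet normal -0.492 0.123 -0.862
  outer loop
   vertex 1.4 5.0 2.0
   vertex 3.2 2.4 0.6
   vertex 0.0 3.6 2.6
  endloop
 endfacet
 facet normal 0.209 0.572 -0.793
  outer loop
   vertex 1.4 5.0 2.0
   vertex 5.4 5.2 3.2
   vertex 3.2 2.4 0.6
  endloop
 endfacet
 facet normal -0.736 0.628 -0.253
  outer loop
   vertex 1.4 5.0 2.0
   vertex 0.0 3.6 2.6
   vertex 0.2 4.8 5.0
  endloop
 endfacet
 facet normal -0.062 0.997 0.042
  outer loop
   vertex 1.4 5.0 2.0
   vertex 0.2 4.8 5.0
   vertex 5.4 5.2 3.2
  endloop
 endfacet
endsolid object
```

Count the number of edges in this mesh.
15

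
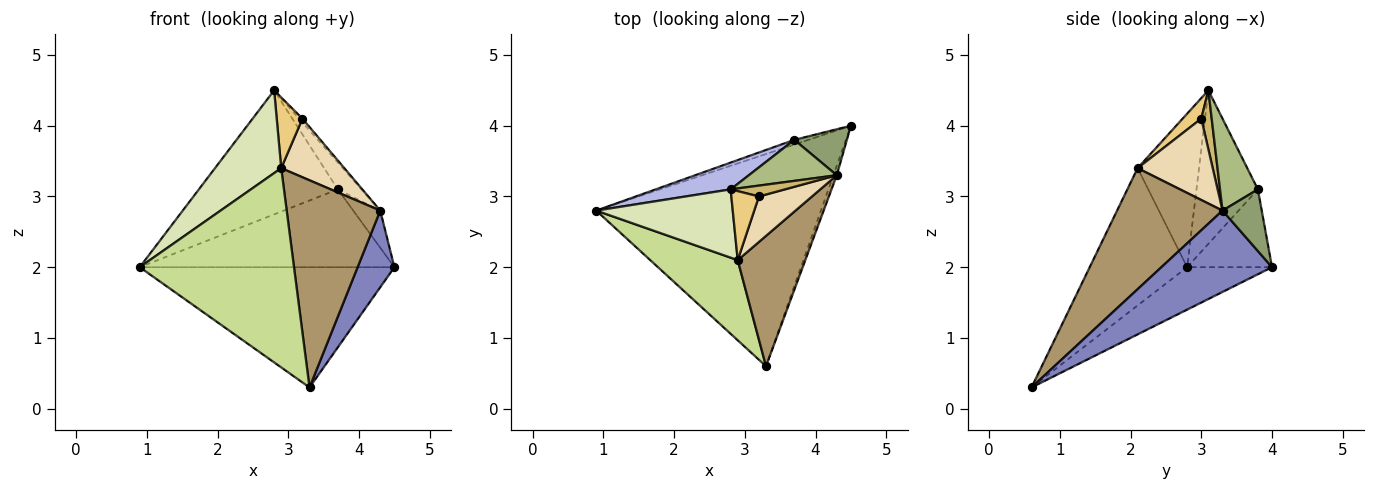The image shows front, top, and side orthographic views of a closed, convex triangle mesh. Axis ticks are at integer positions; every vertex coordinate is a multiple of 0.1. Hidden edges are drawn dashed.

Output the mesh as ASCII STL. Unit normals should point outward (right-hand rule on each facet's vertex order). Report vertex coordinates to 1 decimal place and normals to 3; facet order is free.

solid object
 facet normal -0.162 0.486 -0.859
  outer loop
   vertex 3.3 0.6 0.3
   vertex 0.9 2.8 2.0
   vertex 4.5 4.0 2.0
  endloop
 endfacet
 facet normal 0.948 -0.315 -0.039
  outer loop
   vertex 4.3 3.3 2.8
   vertex 3.3 0.6 0.3
   vertex 4.5 4.0 2.0
  endloop
 endfacet
 facet normal -0.316 0.947 -0.057
  outer loop
   vertex 3.7 3.8 3.1
   vertex 4.5 4.0 2.0
   vertex 0.9 2.8 2.0
  endloop
 endfacet
 facet normal -0.397 0.897 0.194
  outer loop
   vertex 3.7 3.8 3.1
   vertex 0.9 2.8 2.0
   vertex 2.8 3.1 4.5
  endloop
 endfacet
 facet normal 0.674 0.464 0.575
  outer loop
   vertex 3.7 3.8 3.1
   vertex 4.3 3.3 2.8
   vertex 4.5 4.0 2.0
  endloop
 endfacet
 facet normal 0.658 0.412 0.630
  outer loop
   vertex 3.7 3.8 3.1
   vertex 2.8 3.1 4.5
   vertex 4.3 3.3 2.8
  endloop
 endfacet
 facet normal -0.506 -0.800 0.322
  outer loop
   vertex 2.9 2.1 3.4
   vertex 0.9 2.8 2.0
   vertex 3.3 0.6 0.3
  endloop
 endfacet
 facet normal -0.582 -0.627 0.517
  outer loop
   vertex 2.9 2.1 3.4
   vertex 2.8 3.1 4.5
   vertex 0.9 2.8 2.0
  endloop
 endfacet
 facet normal 0.690 -0.612 0.385
  outer loop
   vertex 2.9 2.1 3.4
   vertex 3.3 0.6 0.3
   vertex 4.3 3.3 2.8
  endloop
 endfacet
 facet normal 0.716 0.229 0.659
  outer loop
   vertex 3.2 3.0 4.1
   vertex 4.3 3.3 2.8
   vertex 2.8 3.1 4.5
  endloop
 endfacet
 facet normal 0.461 -0.635 0.620
  outer loop
   vertex 3.2 3.0 4.1
   vertex 2.8 3.1 4.5
   vertex 2.9 2.1 3.4
  endloop
 endfacet
 facet normal 0.685 -0.576 0.447
  outer loop
   vertex 3.2 3.0 4.1
   vertex 2.9 2.1 3.4
   vertex 4.3 3.3 2.8
  endloop
 endfacet
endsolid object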